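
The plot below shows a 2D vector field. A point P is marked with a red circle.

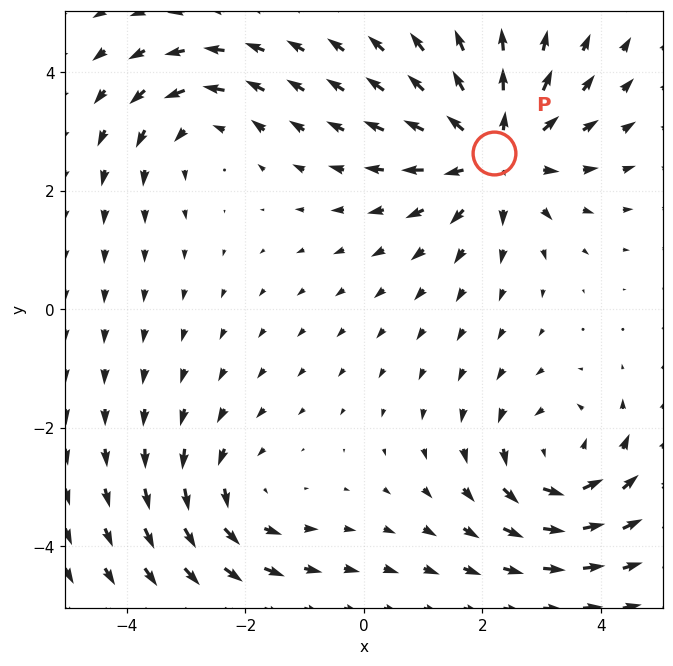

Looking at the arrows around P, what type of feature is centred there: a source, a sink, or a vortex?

At P (2.2, 2.6) the arrows spread outward. Divergence about +5, curl ≈0 — positive divergence with near-zero curl is a source.

source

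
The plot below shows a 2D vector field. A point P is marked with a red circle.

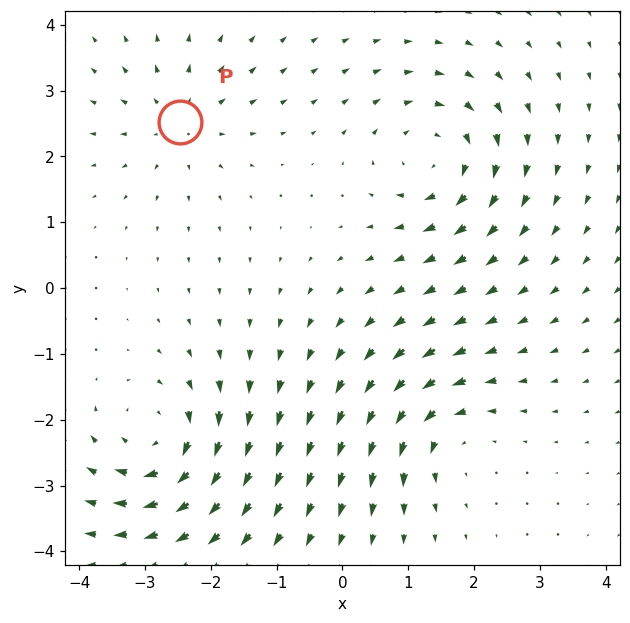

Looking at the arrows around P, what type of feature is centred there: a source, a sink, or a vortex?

source

At P (-2.5, 2.5) the arrows spread outward. Divergence about +4, curl ≈0 — positive divergence with near-zero curl is a source.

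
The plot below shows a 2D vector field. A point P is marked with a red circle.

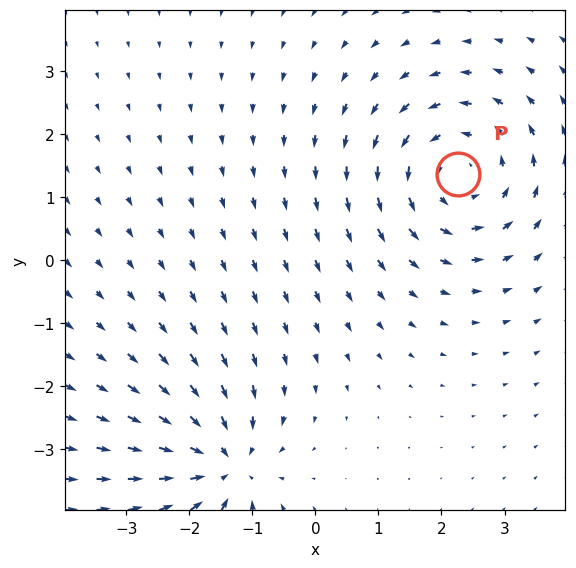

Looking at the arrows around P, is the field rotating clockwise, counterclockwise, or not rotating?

Near P at (2.3, 1.4) the arrows circulate counterclockwise. The curl (z-component) there is about +4; positive curl means counterclockwise rotation.

counterclockwise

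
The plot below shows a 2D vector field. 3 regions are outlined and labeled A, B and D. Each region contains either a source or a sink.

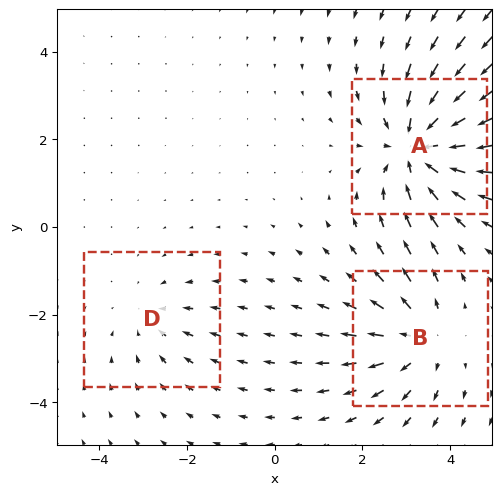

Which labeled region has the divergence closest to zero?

D

Divergence at each region's feature centre — A: about -5, B: about +3, D: about -2. Region D is closest to zero.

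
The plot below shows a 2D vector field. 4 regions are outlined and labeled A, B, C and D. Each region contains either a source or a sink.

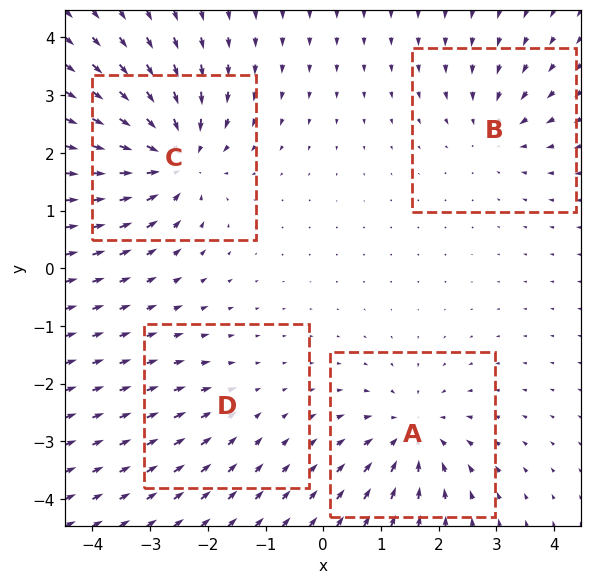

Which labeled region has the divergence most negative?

C

Divergence at each region's feature centre — A: about -5, B: about -4, C: about -7, D: about -2. Region C is most negative.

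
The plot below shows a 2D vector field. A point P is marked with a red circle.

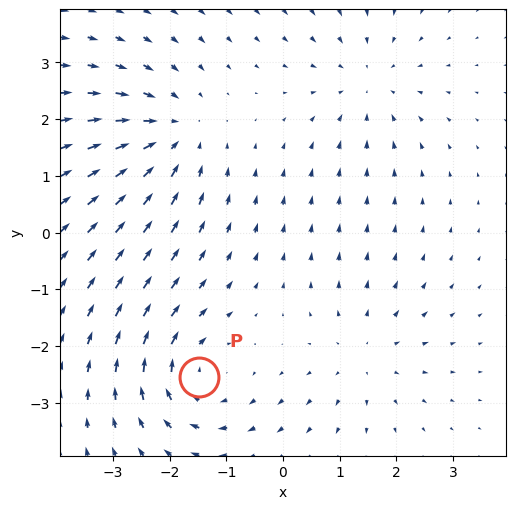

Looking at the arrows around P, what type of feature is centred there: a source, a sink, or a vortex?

At P (-1.5, -2.6) the arrows circulate clockwise. Divergence ≈0, curl about -5 — near-zero divergence with nonzero curl is a vortex.

vortex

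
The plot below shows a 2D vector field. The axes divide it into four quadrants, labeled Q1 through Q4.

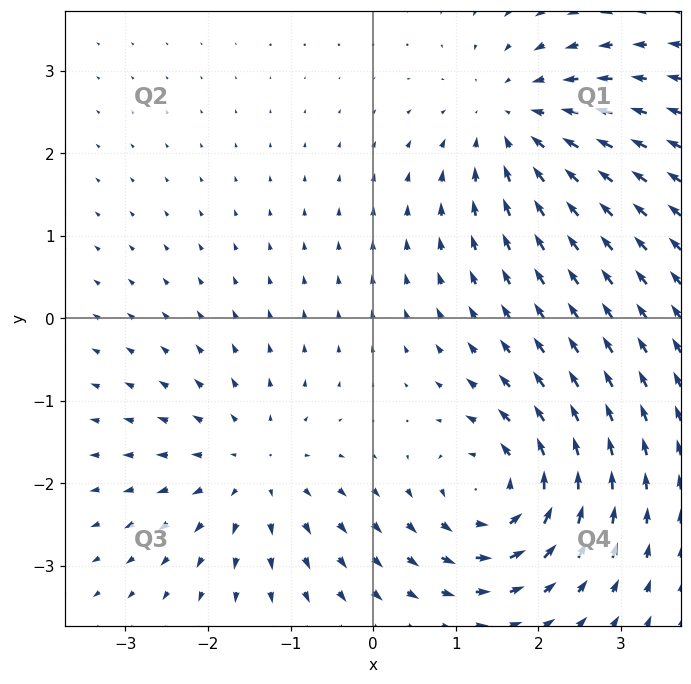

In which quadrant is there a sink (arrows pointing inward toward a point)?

Q1

The sink sits at approximately (1.7, 2.4), which lies in quadrant Q1. The divergence there is about -4, negative as expected for a sink.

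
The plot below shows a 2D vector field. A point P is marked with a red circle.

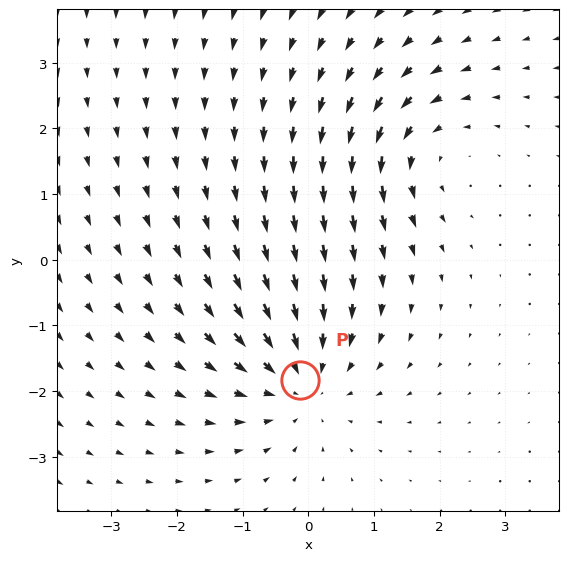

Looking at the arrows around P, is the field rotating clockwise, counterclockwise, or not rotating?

Near P at (-0.1, -1.8) the arrows show no circulation. The curl there is ≈0.

not rotating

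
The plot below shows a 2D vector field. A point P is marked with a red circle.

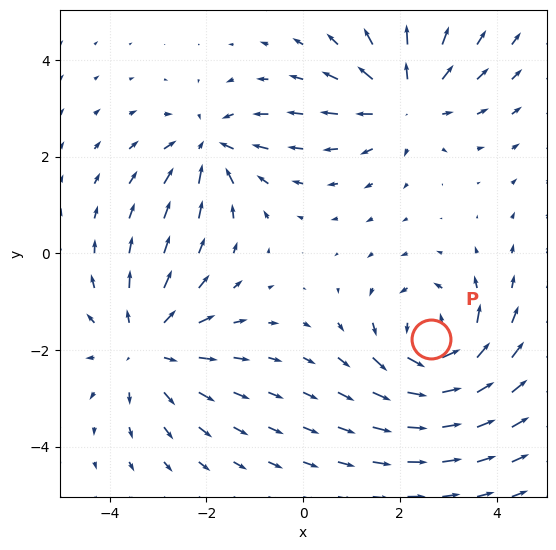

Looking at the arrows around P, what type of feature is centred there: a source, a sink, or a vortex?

At P (2.6, -1.8) the arrows circulate counterclockwise. Divergence ≈0, curl about +5 — near-zero divergence with nonzero curl is a vortex.

vortex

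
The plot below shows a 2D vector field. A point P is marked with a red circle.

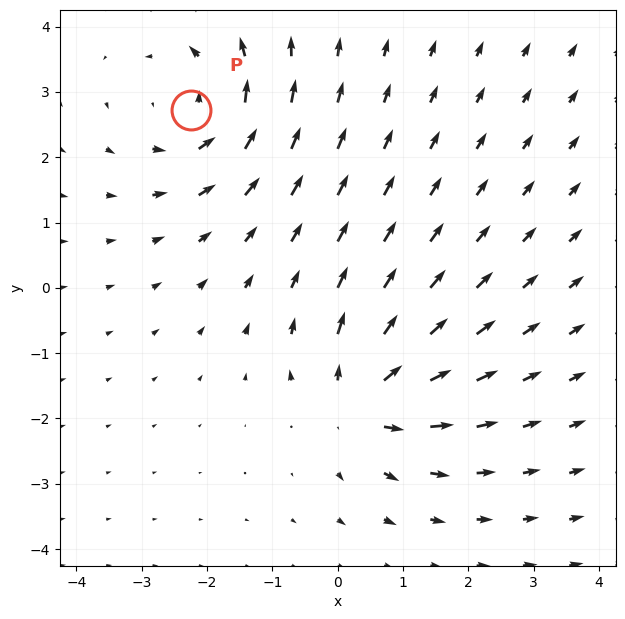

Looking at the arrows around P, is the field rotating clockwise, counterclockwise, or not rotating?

counterclockwise

Near P at (-2.2, 2.7) the arrows circulate counterclockwise. The curl (z-component) there is about +3; positive curl means counterclockwise rotation.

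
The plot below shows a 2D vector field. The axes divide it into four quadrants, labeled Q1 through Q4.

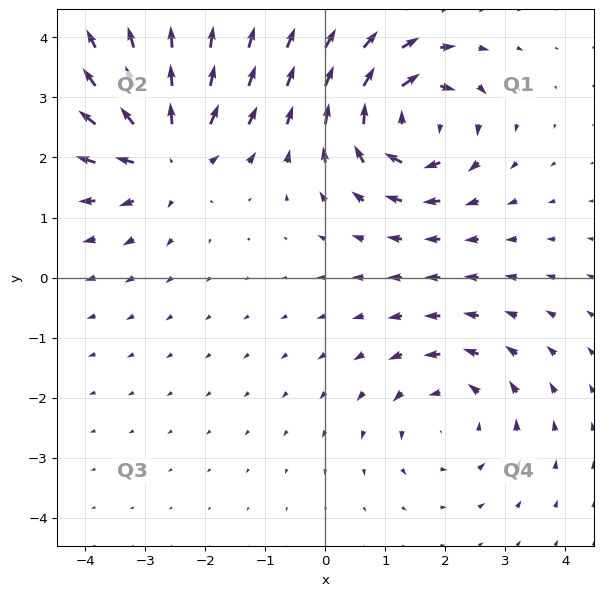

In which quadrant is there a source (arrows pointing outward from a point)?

The source sits at approximately (-2.6, 2.0), which lies in quadrant Q2. The divergence there is about +5, positive as expected for a source.

Q2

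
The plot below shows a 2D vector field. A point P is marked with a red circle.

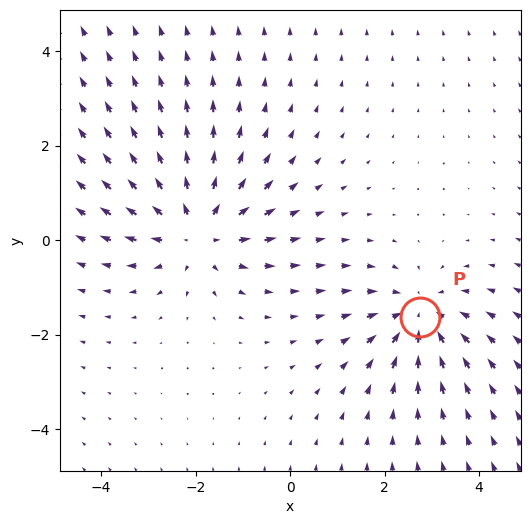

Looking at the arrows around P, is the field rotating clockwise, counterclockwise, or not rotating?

not rotating

Near P at (2.7, -1.6) the arrows show no circulation. The curl there is ≈0.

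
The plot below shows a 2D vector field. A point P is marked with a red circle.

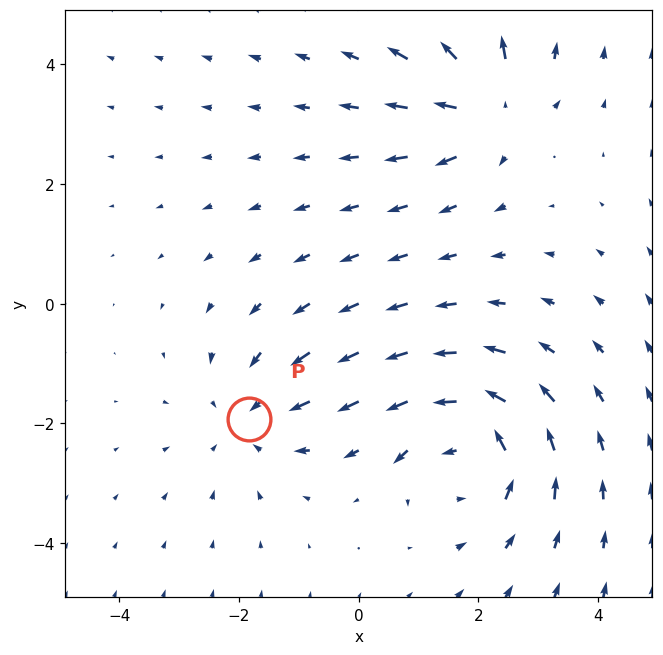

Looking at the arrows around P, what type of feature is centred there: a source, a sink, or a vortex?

sink

At P (-1.8, -1.9) the arrows converge inward. Divergence about -3, curl ≈0 — negative divergence with near-zero curl is a sink.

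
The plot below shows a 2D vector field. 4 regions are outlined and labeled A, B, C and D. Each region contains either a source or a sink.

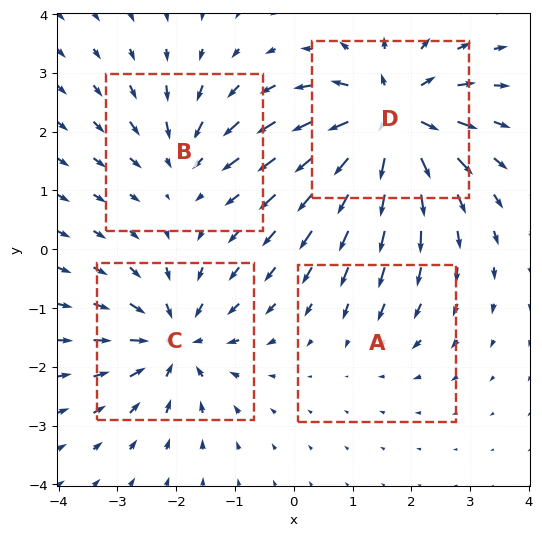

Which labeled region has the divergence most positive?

Divergence at each region's feature centre — A: about -2, B: about -4, C: about -6, D: about +8. Region D is most positive.

D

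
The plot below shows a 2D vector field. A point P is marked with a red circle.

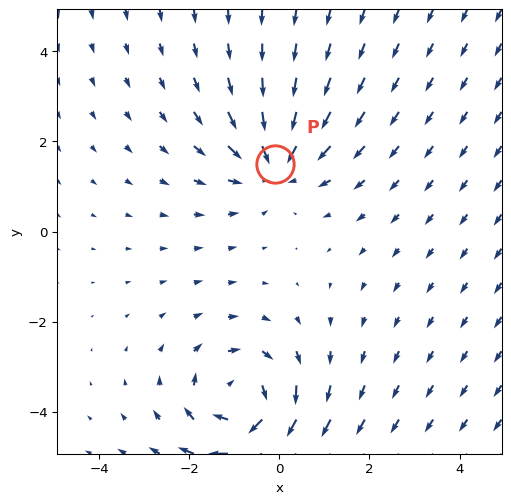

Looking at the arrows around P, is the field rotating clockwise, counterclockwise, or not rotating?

Near P at (-0.1, 1.5) the arrows show no circulation. The curl there is ≈0.

not rotating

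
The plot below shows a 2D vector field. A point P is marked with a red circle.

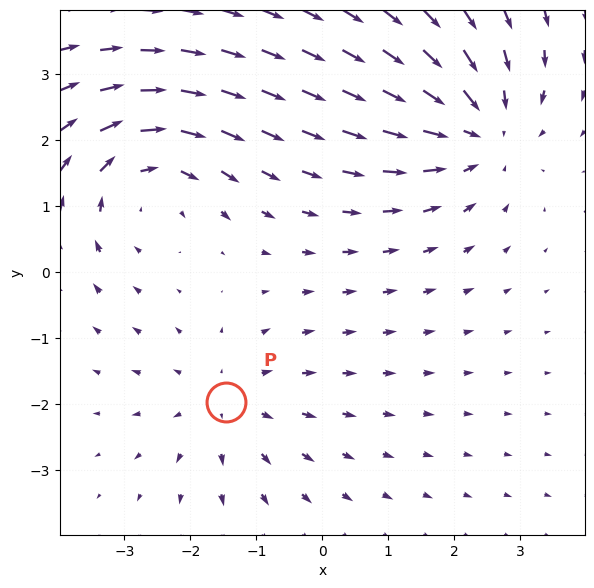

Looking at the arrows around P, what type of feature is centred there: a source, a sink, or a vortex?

At P (-1.5, -2.0) the arrows spread outward. Divergence about +3, curl ≈0 — positive divergence with near-zero curl is a source.

source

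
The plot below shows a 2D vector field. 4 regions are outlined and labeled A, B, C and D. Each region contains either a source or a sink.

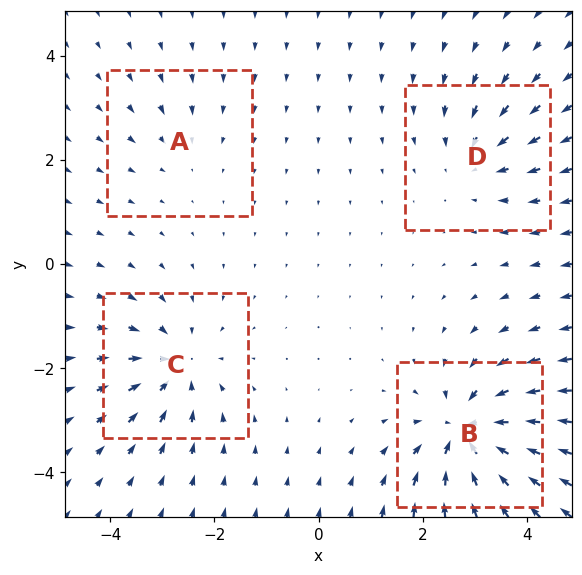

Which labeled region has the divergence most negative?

B

Divergence at each region's feature centre — A: about -2, B: about -8, C: about -5, D: about -4. Region B is most negative.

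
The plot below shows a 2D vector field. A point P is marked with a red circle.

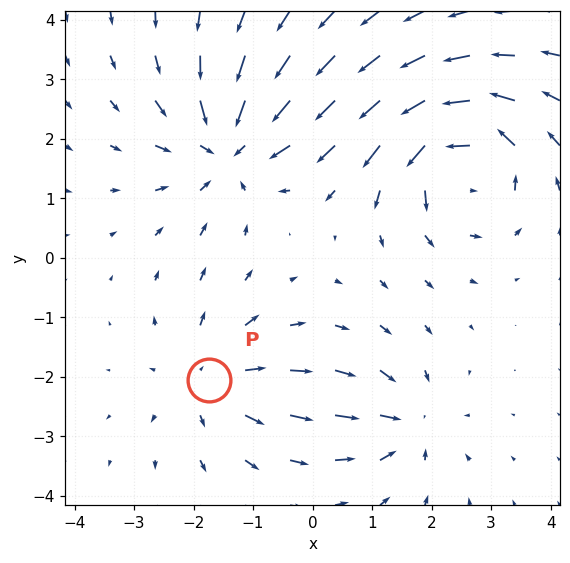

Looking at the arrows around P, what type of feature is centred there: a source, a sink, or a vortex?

At P (-1.7, -2.1) the arrows spread outward. Divergence about +4, curl ≈0 — positive divergence with near-zero curl is a source.

source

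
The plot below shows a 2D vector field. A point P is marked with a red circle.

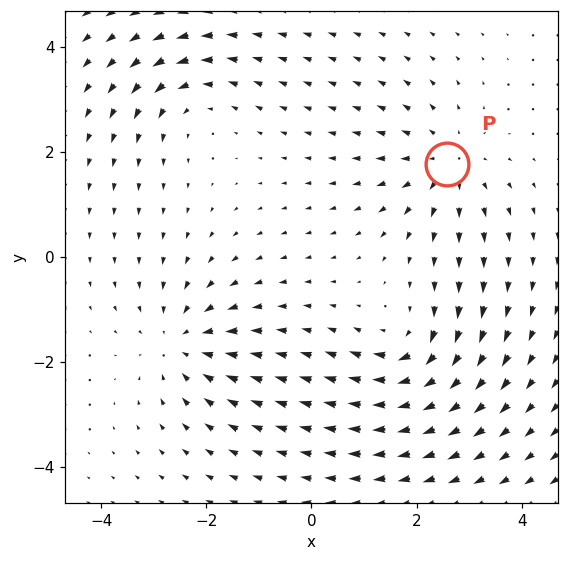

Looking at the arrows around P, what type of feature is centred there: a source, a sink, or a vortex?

At P (2.6, 1.8) the arrows spread outward. Divergence about +3, curl ≈0 — positive divergence with near-zero curl is a source.

source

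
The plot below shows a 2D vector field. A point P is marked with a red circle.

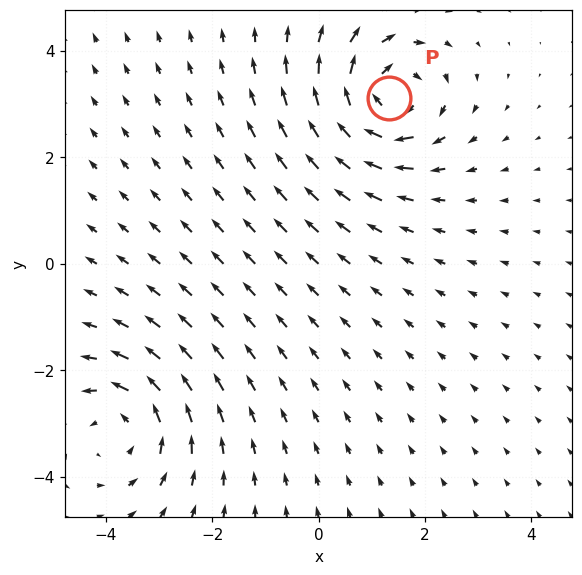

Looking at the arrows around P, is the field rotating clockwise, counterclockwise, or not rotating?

clockwise

Near P at (1.3, 3.1) the arrows circulate clockwise. The curl (z-component) there is about -6; negative curl means clockwise rotation.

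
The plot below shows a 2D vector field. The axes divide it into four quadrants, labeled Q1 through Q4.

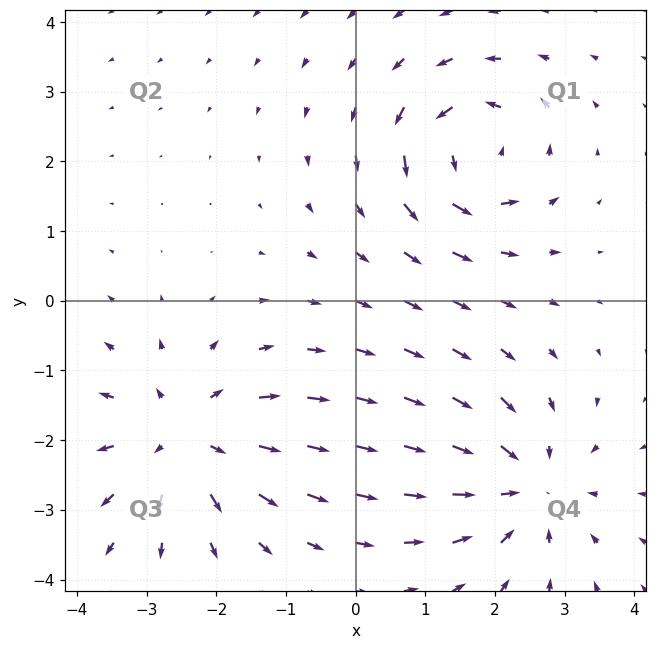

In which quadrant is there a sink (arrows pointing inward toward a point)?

The sink sits at approximately (2.4, -2.7), which lies in quadrant Q4. The divergence there is about -4, negative as expected for a sink.

Q4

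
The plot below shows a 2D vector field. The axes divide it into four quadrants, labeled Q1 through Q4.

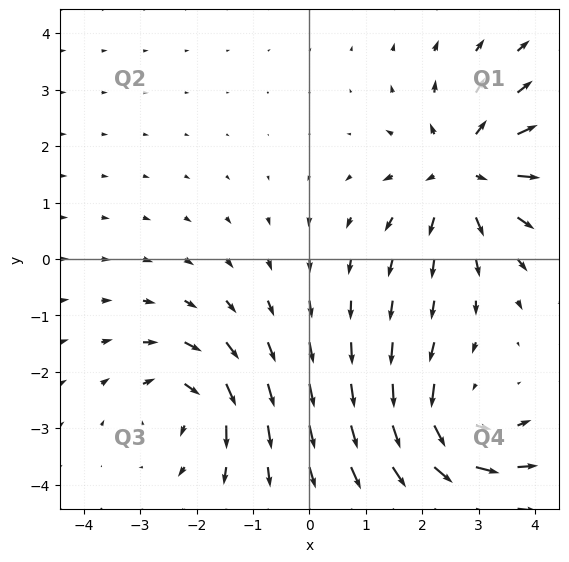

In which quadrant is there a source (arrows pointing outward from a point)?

The source sits at approximately (2.7, 1.5), which lies in quadrant Q1. The divergence there is about +5, positive as expected for a source.

Q1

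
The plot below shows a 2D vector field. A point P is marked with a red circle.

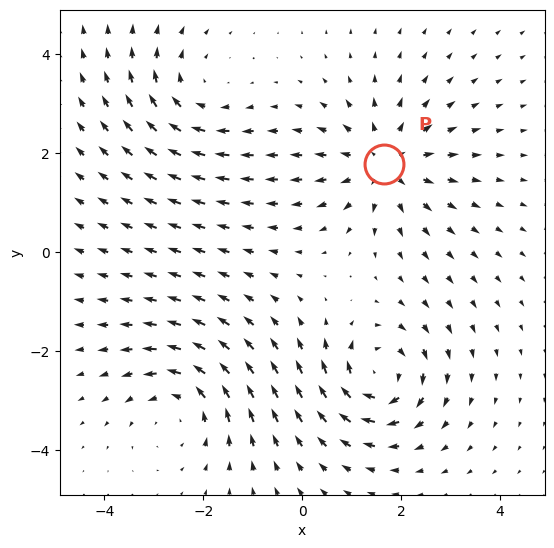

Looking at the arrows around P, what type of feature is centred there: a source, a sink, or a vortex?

At P (1.7, 1.8) the arrows spread outward. Divergence about +5, curl ≈0 — positive divergence with near-zero curl is a source.

source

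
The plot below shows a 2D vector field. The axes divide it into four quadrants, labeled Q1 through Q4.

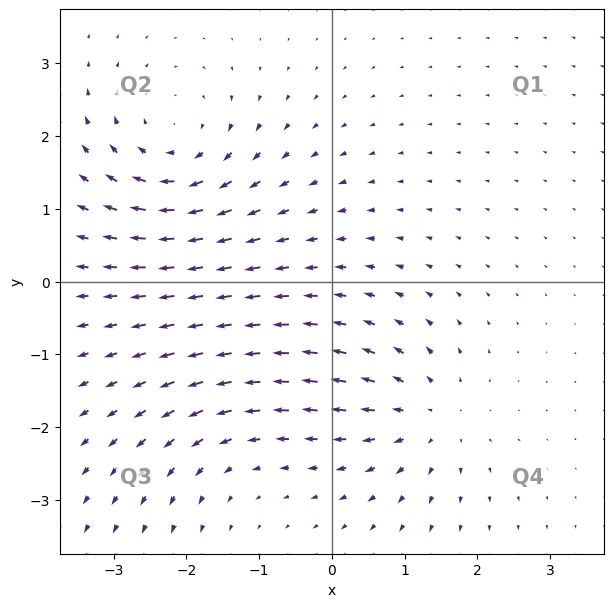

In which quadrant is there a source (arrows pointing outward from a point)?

The source sits at approximately (1.3, -1.9), which lies in quadrant Q4. The divergence there is about +4, positive as expected for a source.

Q4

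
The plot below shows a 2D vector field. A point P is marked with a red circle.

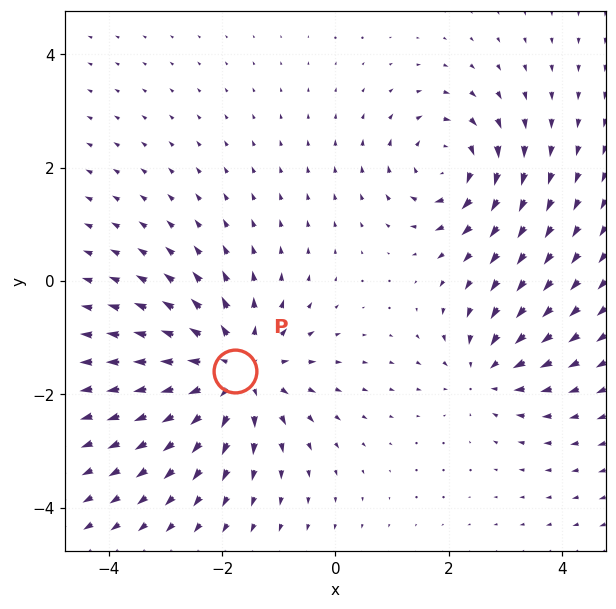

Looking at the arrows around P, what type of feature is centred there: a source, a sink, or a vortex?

At P (-1.8, -1.6) the arrows spread outward. Divergence about +4, curl ≈0 — positive divergence with near-zero curl is a source.

source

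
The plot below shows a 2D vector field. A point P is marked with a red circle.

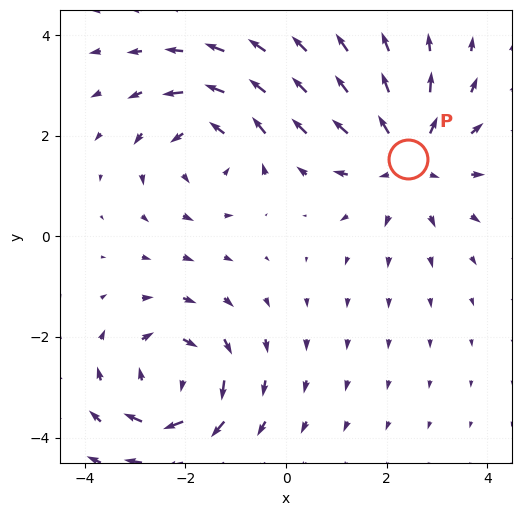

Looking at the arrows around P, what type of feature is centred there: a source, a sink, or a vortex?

At P (2.4, 1.5) the arrows spread outward. Divergence about +3, curl ≈0 — positive divergence with near-zero curl is a source.

source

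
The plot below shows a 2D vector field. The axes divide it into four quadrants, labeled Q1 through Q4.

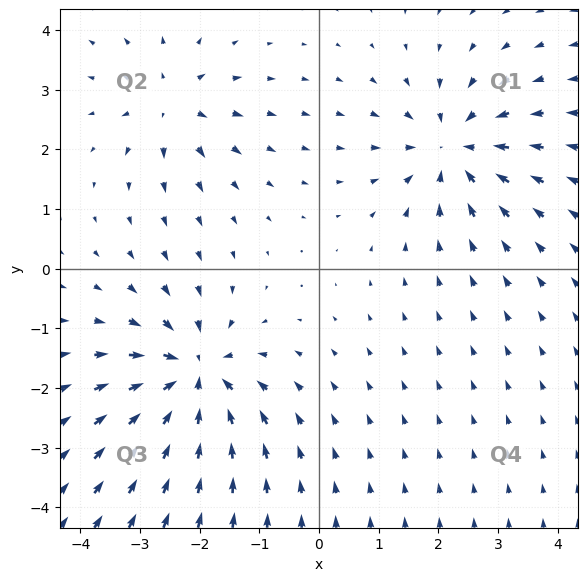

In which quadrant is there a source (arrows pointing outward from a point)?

Q2

The source sits at approximately (-2.5, 2.8), which lies in quadrant Q2. The divergence there is about +4, positive as expected for a source.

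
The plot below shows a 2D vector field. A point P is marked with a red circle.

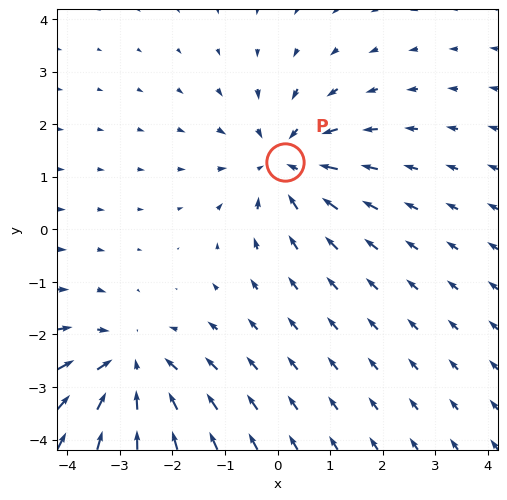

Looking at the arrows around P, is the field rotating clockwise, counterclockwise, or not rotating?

not rotating

Near P at (0.1, 1.3) the arrows show no circulation. The curl there is ≈0.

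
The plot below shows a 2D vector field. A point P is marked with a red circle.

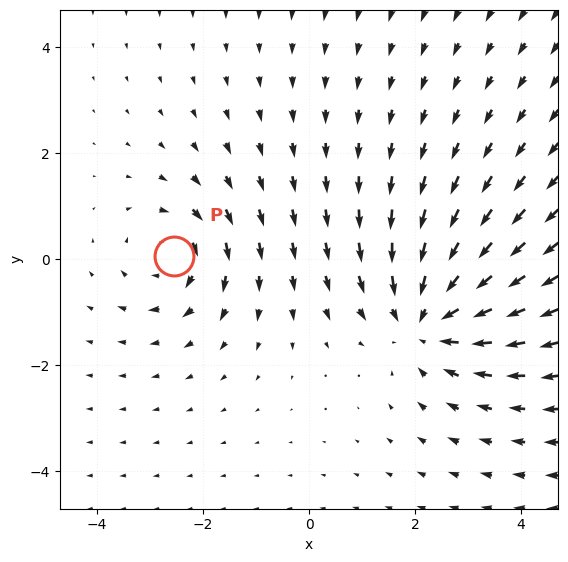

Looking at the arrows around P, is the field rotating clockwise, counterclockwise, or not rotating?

Near P at (-2.5, 0.1) the arrows circulate clockwise. The curl (z-component) there is about -4; negative curl means clockwise rotation.

clockwise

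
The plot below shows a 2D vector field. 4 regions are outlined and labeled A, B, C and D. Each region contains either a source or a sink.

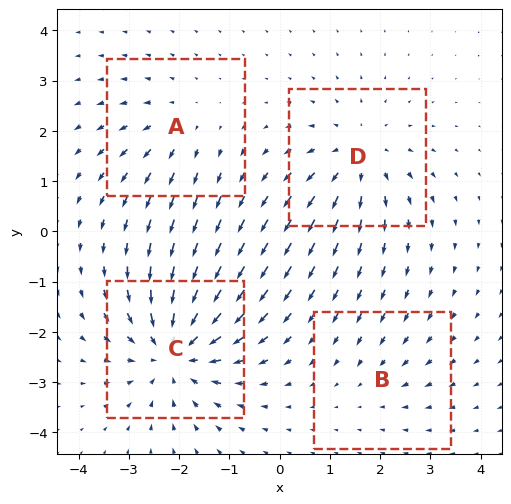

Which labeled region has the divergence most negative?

C

Divergence at each region's feature centre — A: about +3, B: about -2, C: about -7, D: about +5. Region C is most negative.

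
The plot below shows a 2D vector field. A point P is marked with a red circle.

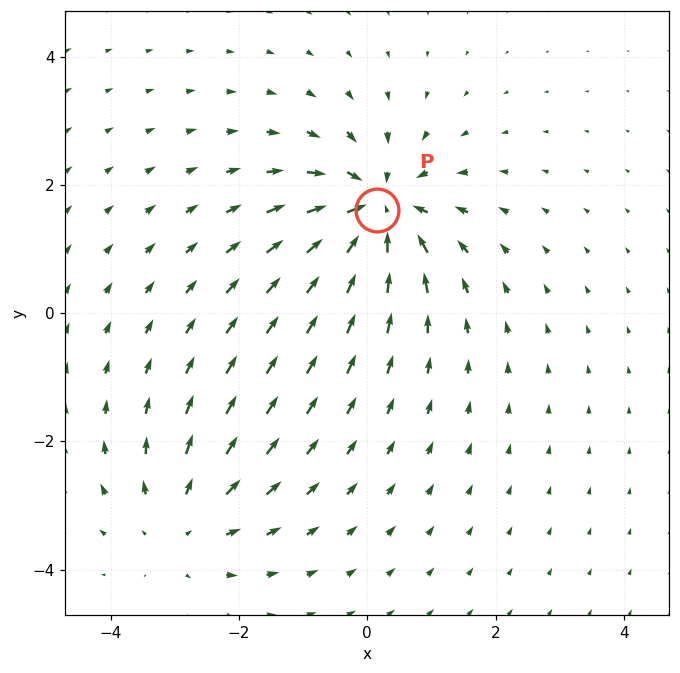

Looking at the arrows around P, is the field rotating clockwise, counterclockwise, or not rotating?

not rotating

Near P at (0.2, 1.6) the arrows show no circulation. The curl there is ≈0.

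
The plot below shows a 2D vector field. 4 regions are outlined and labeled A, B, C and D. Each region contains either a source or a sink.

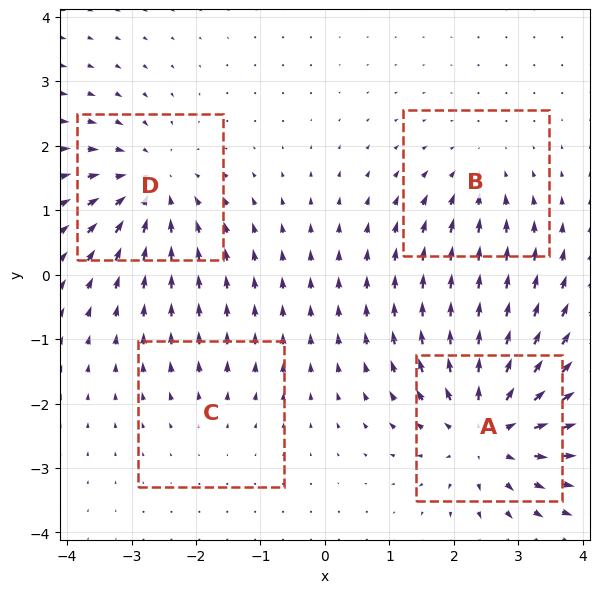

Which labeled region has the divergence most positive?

Divergence at each region's feature centre — A: about +7, B: about -3, C: about +2, D: about -5. Region A is most positive.

A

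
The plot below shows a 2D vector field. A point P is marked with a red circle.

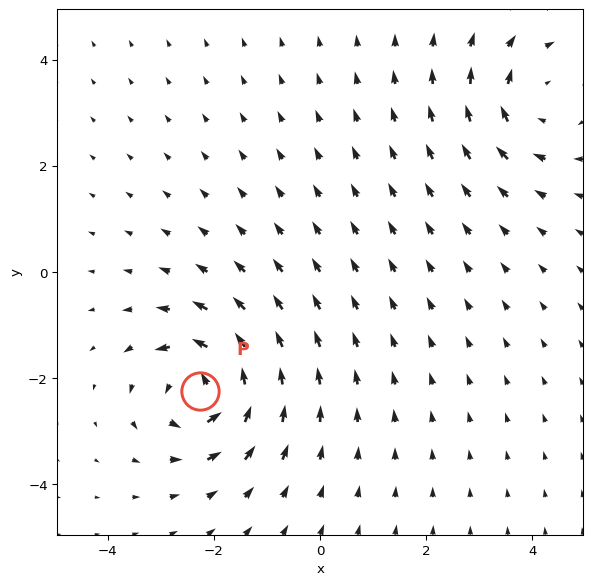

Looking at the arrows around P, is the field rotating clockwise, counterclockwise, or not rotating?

counterclockwise

Near P at (-2.3, -2.3) the arrows circulate counterclockwise. The curl (z-component) there is about +7; positive curl means counterclockwise rotation.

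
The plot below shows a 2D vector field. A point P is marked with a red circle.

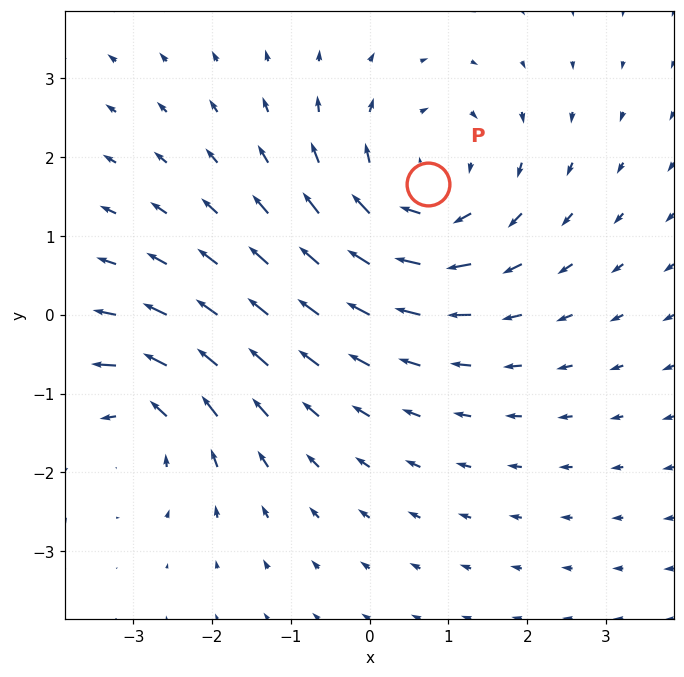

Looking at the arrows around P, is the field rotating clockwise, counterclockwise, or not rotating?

Near P at (0.7, 1.7) the arrows circulate clockwise. The curl (z-component) there is about -4; negative curl means clockwise rotation.

clockwise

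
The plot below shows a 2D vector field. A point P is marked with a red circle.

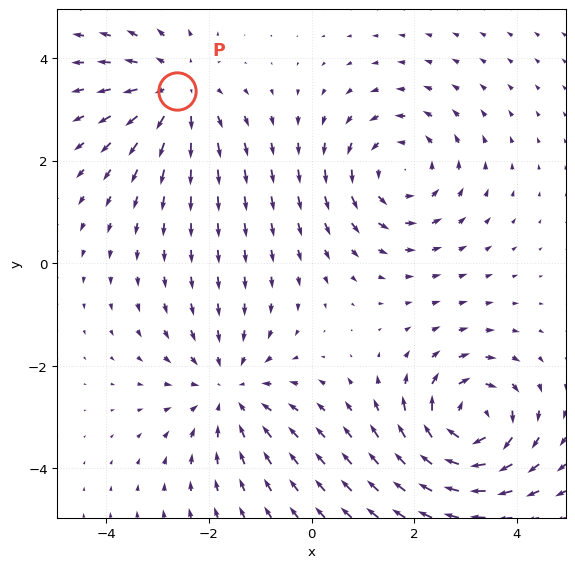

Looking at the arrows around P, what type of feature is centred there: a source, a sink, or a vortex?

source

At P (-2.6, 3.4) the arrows spread outward. Divergence about +4, curl ≈0 — positive divergence with near-zero curl is a source.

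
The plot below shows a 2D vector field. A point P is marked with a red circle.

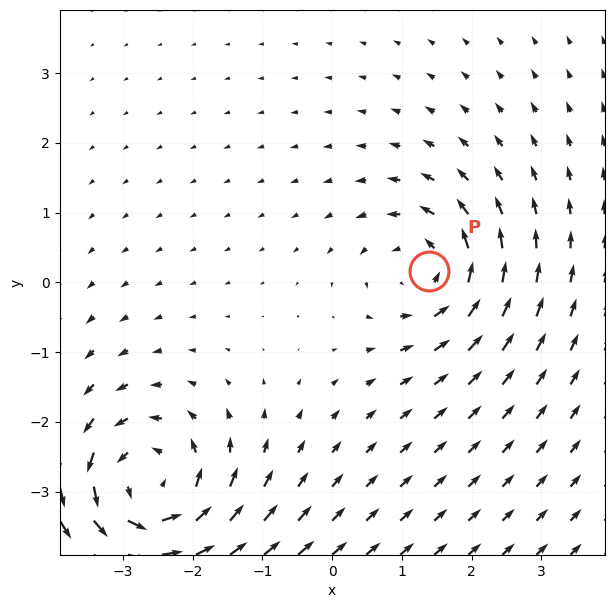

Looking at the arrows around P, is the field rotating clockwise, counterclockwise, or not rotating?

counterclockwise

Near P at (1.4, 0.2) the arrows circulate counterclockwise. The curl (z-component) there is about +3; positive curl means counterclockwise rotation.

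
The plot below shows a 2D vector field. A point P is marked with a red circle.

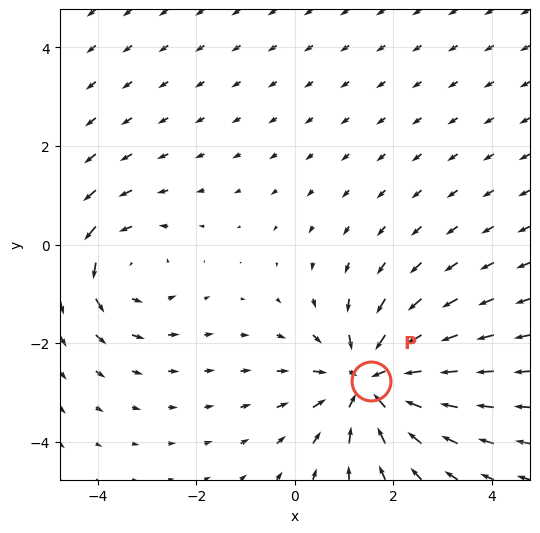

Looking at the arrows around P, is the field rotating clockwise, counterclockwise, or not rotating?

not rotating

Near P at (1.5, -2.8) the arrows show no circulation. The curl there is ≈0.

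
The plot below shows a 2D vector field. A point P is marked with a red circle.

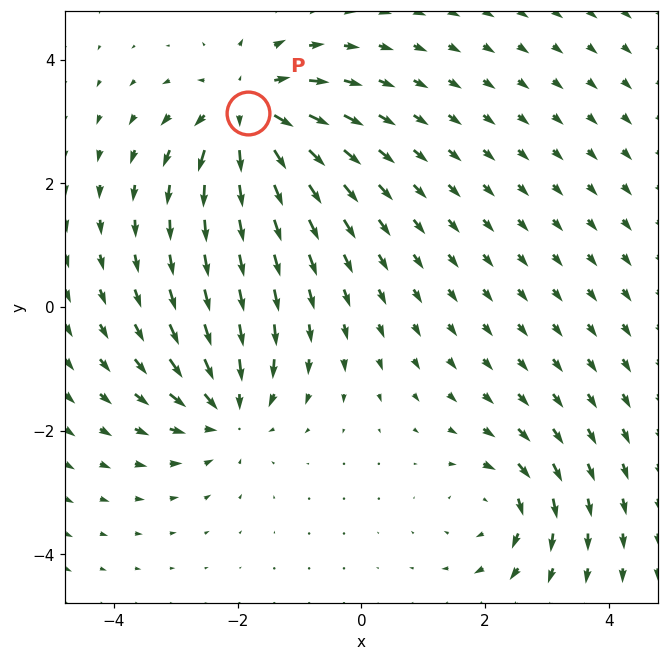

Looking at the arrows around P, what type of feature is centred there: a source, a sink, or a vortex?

source

At P (-1.8, 3.1) the arrows spread outward. Divergence about +6, curl ≈0 — positive divergence with near-zero curl is a source.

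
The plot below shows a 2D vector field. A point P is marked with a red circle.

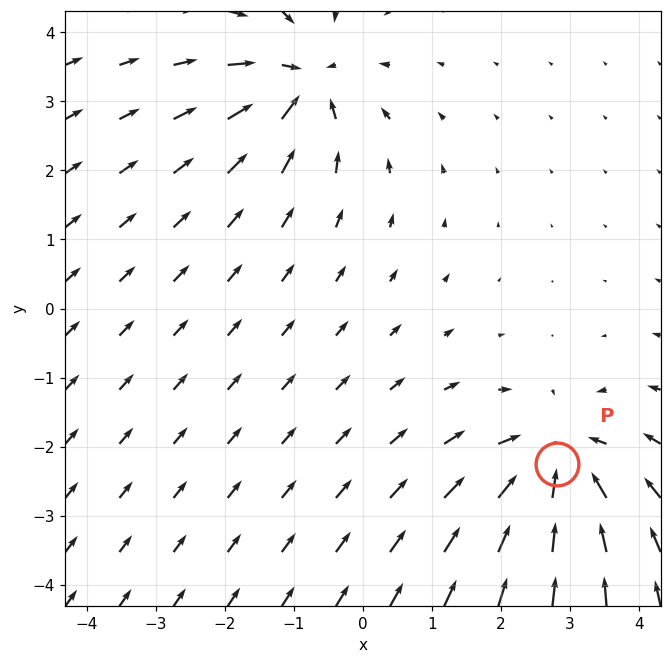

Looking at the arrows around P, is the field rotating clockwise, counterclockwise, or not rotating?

Near P at (2.8, -2.2) the arrows show no circulation. The curl there is ≈0.

not rotating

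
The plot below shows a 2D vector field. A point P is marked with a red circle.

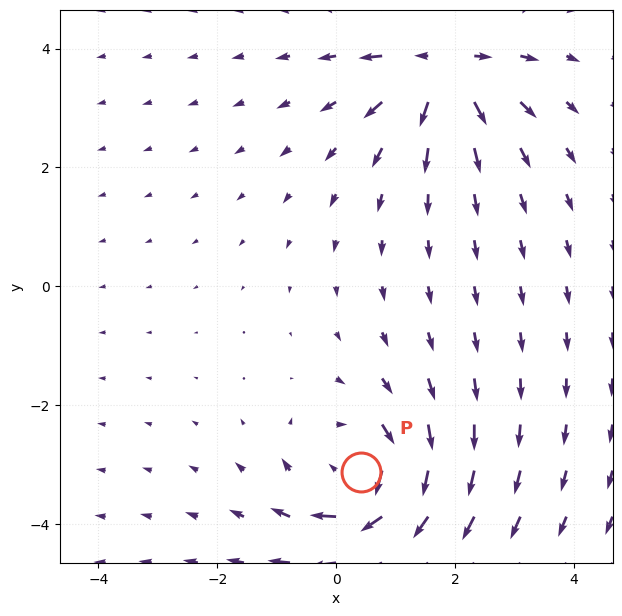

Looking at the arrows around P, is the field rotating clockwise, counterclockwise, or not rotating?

clockwise

Near P at (0.4, -3.1) the arrows circulate clockwise. The curl (z-component) there is about -5; negative curl means clockwise rotation.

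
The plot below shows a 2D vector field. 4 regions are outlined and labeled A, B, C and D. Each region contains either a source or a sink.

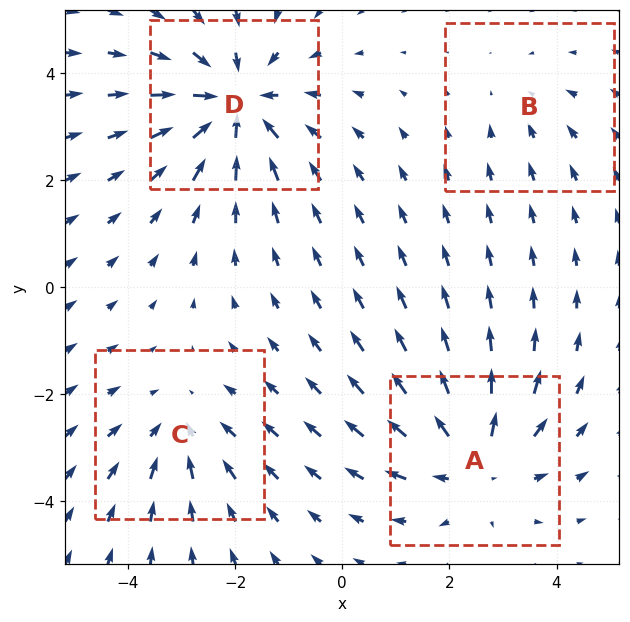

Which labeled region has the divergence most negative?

D

Divergence at each region's feature centre — A: about +4, B: about -2, C: about -3, D: about -5. Region D is most negative.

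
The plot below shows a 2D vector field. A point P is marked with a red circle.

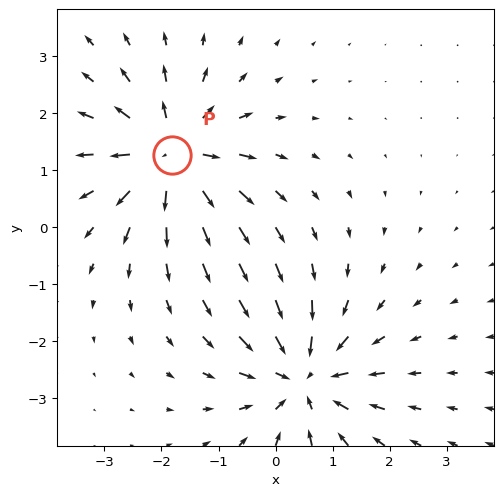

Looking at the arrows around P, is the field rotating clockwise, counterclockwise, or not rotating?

not rotating

Near P at (-1.8, 1.3) the arrows show no circulation. The curl there is ≈0.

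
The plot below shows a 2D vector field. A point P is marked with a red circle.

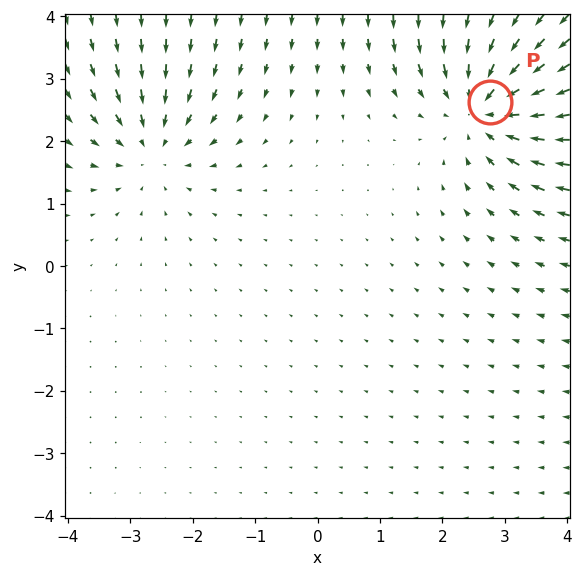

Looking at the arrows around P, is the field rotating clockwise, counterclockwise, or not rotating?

Near P at (2.8, 2.6) the arrows show no circulation. The curl there is ≈0.

not rotating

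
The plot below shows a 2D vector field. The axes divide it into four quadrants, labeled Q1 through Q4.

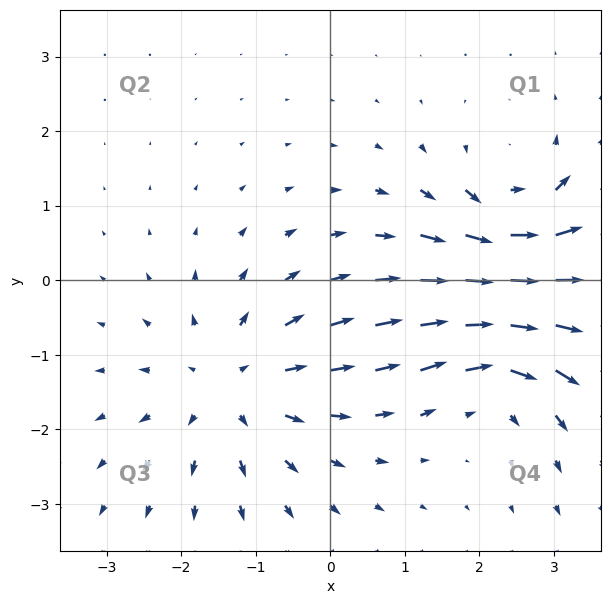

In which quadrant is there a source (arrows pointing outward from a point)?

Q3

The source sits at approximately (-1.3, -1.4), which lies in quadrant Q3. The divergence there is about +4, positive as expected for a source.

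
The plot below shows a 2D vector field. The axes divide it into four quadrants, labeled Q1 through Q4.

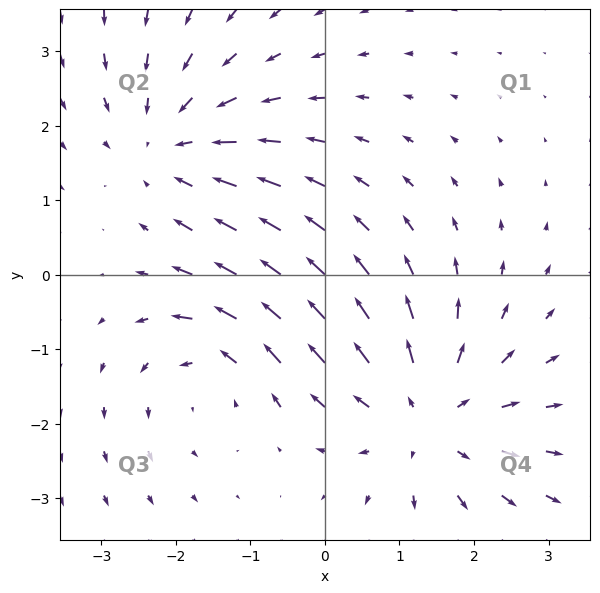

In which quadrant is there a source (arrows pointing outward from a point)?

Q4

The source sits at approximately (1.4, -1.9), which lies in quadrant Q4. The divergence there is about +4, positive as expected for a source.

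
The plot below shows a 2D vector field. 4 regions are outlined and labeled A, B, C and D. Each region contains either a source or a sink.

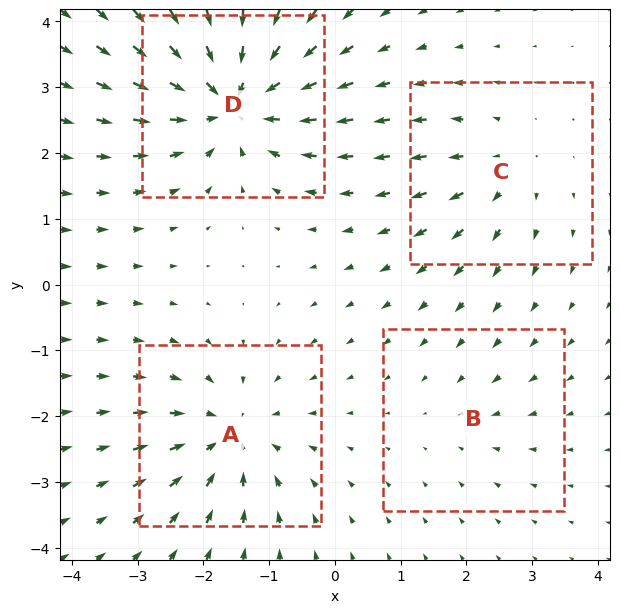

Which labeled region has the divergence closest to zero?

B

Divergence at each region's feature centre — A: about -5, B: about -2, C: about +3, D: about -7. Region B is closest to zero.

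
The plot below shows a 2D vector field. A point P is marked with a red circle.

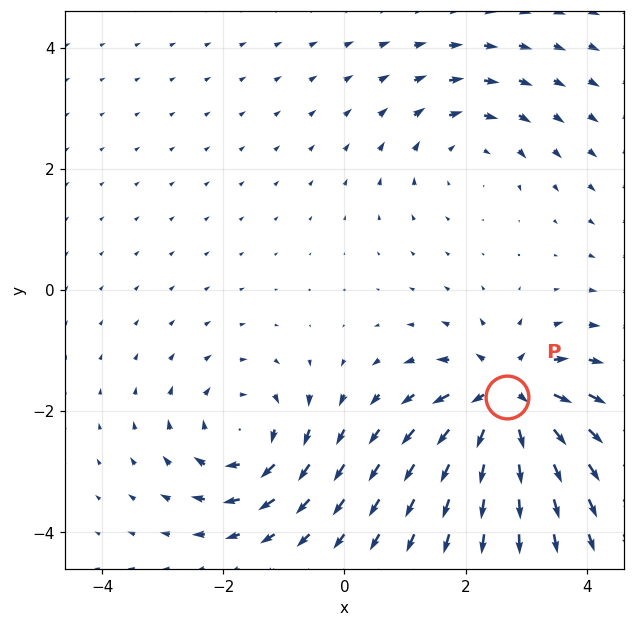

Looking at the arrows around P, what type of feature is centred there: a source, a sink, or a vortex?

At P (2.7, -1.8) the arrows spread outward. Divergence about +7, curl ≈0 — positive divergence with near-zero curl is a source.

source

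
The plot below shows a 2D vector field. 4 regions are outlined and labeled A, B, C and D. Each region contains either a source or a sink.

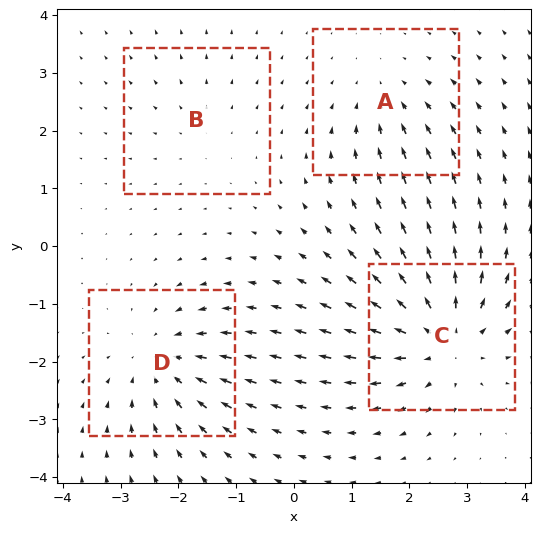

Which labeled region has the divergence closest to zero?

B

Divergence at each region's feature centre — A: about -3, B: about +2, C: about +6, D: about -5. Region B is closest to zero.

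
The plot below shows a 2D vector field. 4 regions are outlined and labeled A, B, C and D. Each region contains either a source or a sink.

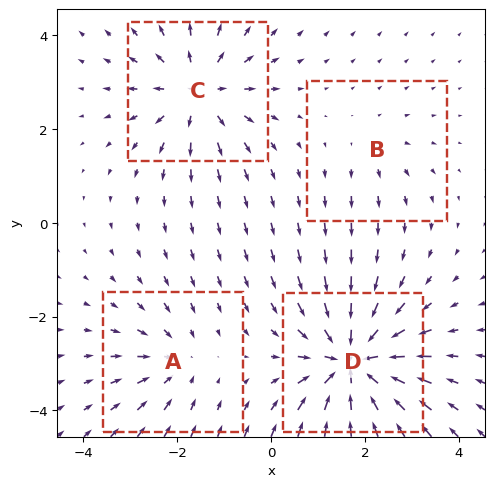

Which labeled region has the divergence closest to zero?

B

Divergence at each region's feature centre — A: about -4, B: about +2, C: about +6, D: about -8. Region B is closest to zero.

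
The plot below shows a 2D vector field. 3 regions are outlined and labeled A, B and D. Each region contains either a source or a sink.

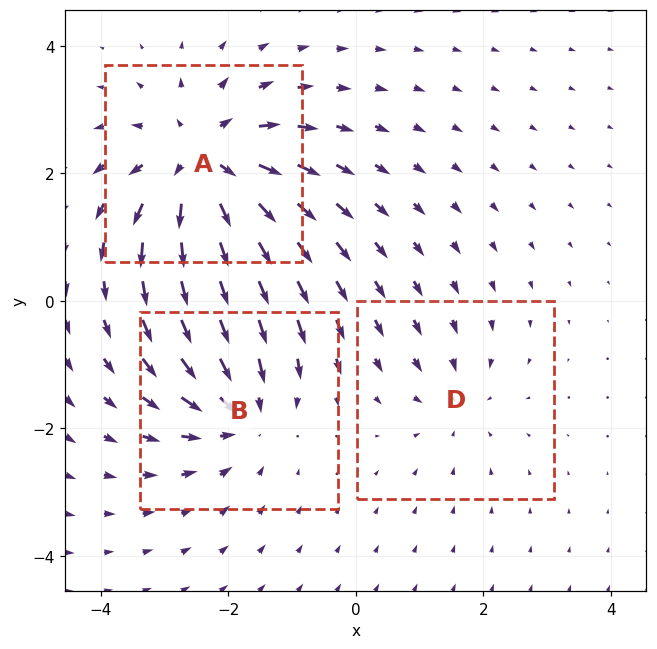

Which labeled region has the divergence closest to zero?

D

Divergence at each region's feature centre — A: about +5, B: about -3, D: about -2. Region D is closest to zero.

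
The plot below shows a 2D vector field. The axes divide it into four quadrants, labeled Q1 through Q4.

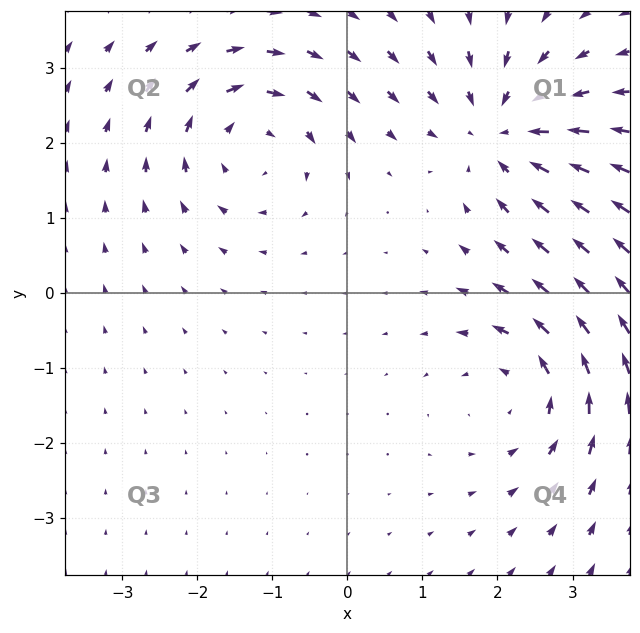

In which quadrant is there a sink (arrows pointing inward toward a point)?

Q1

The sink sits at approximately (2.1, 2.2), which lies in quadrant Q1. The divergence there is about -3, negative as expected for a sink.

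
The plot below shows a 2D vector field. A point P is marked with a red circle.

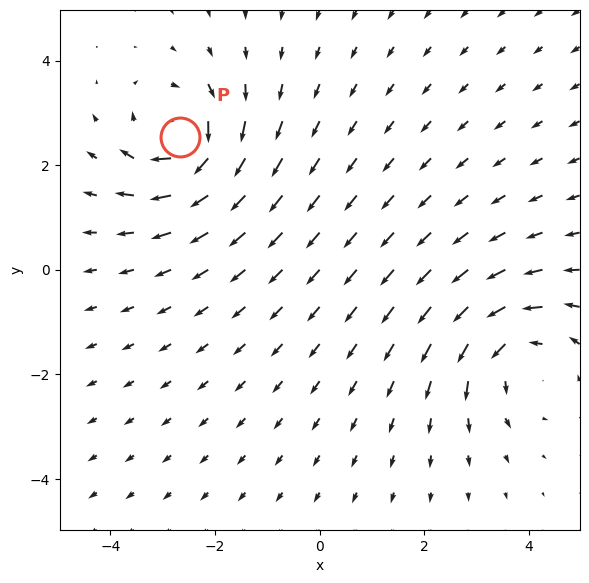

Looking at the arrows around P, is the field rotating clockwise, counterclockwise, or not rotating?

clockwise

Near P at (-2.7, 2.5) the arrows circulate clockwise. The curl (z-component) there is about -7; negative curl means clockwise rotation.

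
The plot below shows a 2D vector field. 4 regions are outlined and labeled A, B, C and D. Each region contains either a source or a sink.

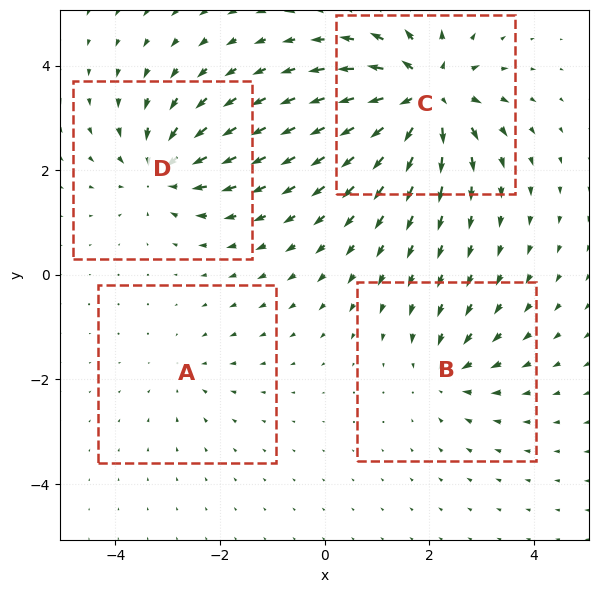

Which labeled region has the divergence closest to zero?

A

Divergence at each region's feature centre — A: about -3, B: about -4, C: about +9, D: about -6. Region A is closest to zero.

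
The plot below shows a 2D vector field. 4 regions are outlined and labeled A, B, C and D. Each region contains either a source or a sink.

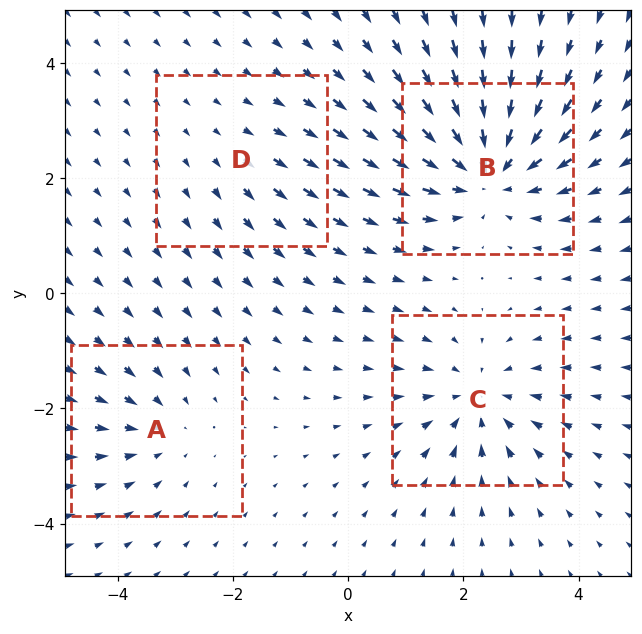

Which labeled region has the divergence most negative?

B

Divergence at each region's feature centre — A: about -3, B: about -7, C: about -5, D: about +2. Region B is most negative.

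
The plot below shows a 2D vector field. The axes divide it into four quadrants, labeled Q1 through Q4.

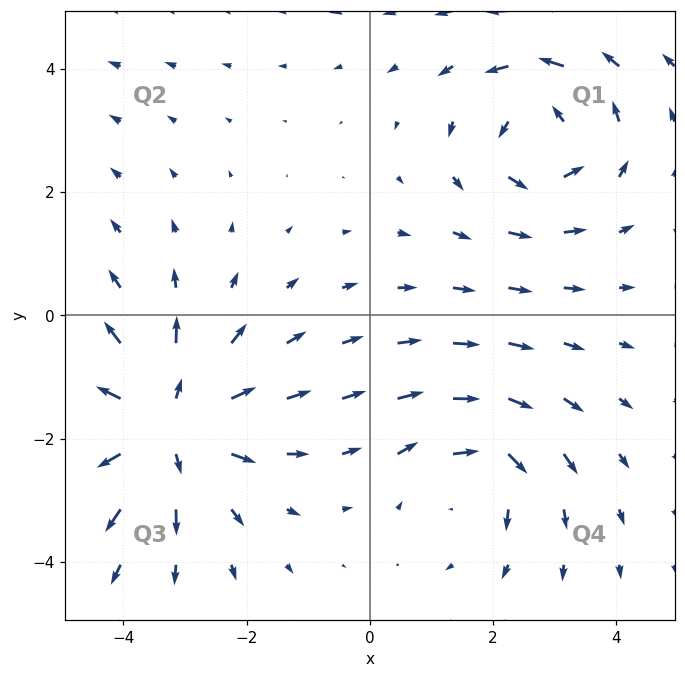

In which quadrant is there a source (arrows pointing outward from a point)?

The source sits at approximately (-3.3, -1.8), which lies in quadrant Q3. The divergence there is about +4, positive as expected for a source.

Q3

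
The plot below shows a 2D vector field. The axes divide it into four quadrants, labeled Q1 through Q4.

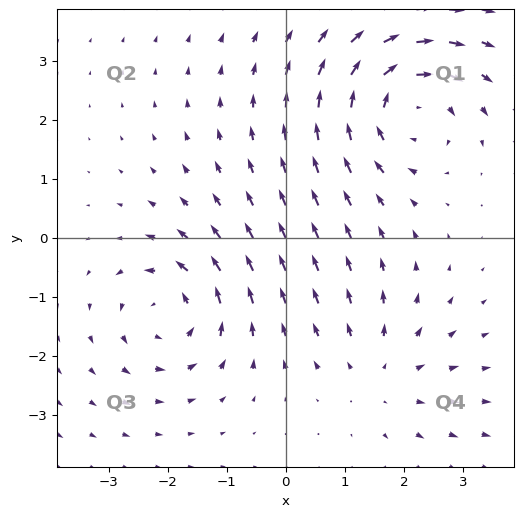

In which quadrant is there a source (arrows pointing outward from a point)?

The source sits at approximately (1.6, -2.3), which lies in quadrant Q4. The divergence there is about +2, positive as expected for a source.

Q4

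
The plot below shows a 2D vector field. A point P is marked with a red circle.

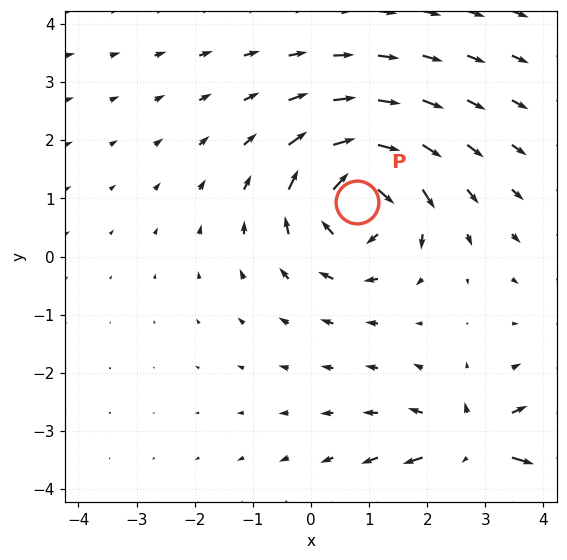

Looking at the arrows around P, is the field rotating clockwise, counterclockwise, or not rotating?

clockwise

Near P at (0.8, 0.9) the arrows circulate clockwise. The curl (z-component) there is about -5; negative curl means clockwise rotation.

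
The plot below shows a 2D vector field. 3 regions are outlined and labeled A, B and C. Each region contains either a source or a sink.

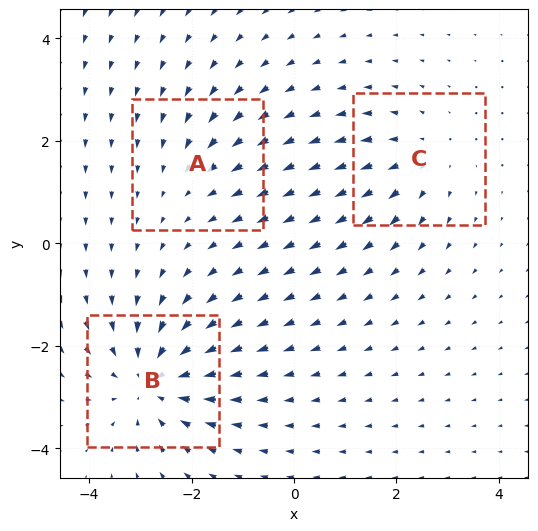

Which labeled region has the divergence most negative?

B

Divergence at each region's feature centre — A: about -2, B: about -5, C: about +3. Region B is most negative.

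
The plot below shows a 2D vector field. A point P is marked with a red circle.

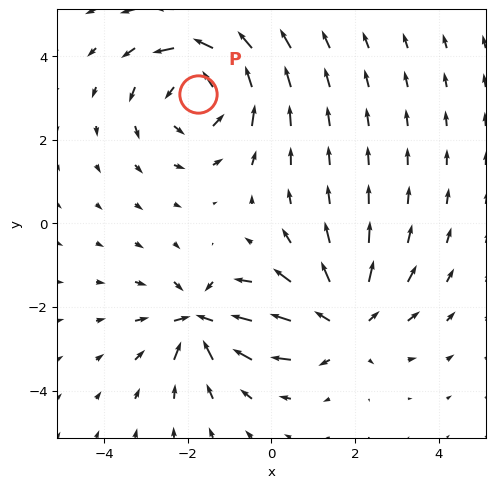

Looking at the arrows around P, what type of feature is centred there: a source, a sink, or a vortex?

At P (-1.8, 3.1) the arrows circulate counterclockwise. Divergence ≈0, curl about +4 — near-zero divergence with nonzero curl is a vortex.

vortex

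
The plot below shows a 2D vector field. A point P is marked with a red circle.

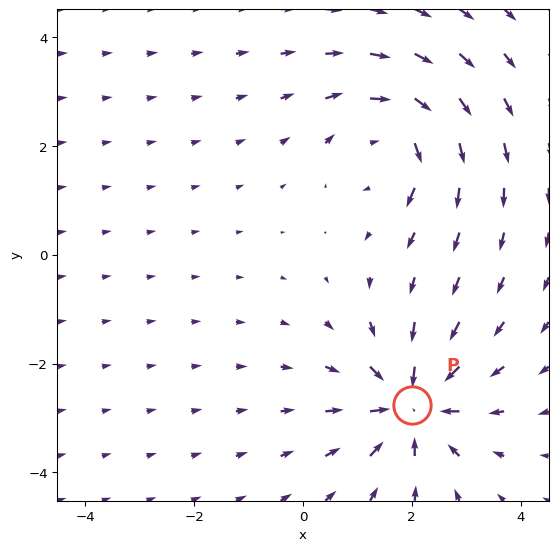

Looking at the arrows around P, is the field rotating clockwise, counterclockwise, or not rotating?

Near P at (2.0, -2.8) the arrows show no circulation. The curl there is ≈0.

not rotating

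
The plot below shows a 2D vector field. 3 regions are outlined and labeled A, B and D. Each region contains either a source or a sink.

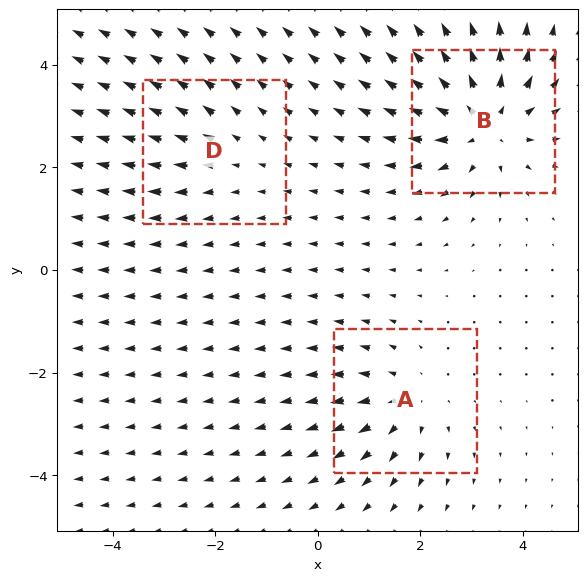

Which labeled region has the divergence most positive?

Divergence at each region's feature centre — A: about +3, B: about +5, D: about +2. Region B is most positive.

B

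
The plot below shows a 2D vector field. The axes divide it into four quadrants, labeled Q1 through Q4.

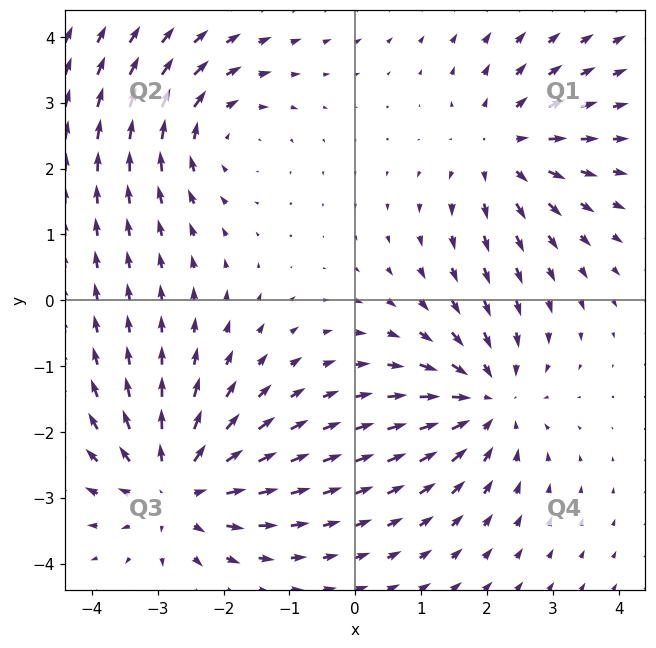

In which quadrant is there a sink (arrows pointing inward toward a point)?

The sink sits at approximately (2.0, -1.5), which lies in quadrant Q4. The divergence there is about -4, negative as expected for a sink.

Q4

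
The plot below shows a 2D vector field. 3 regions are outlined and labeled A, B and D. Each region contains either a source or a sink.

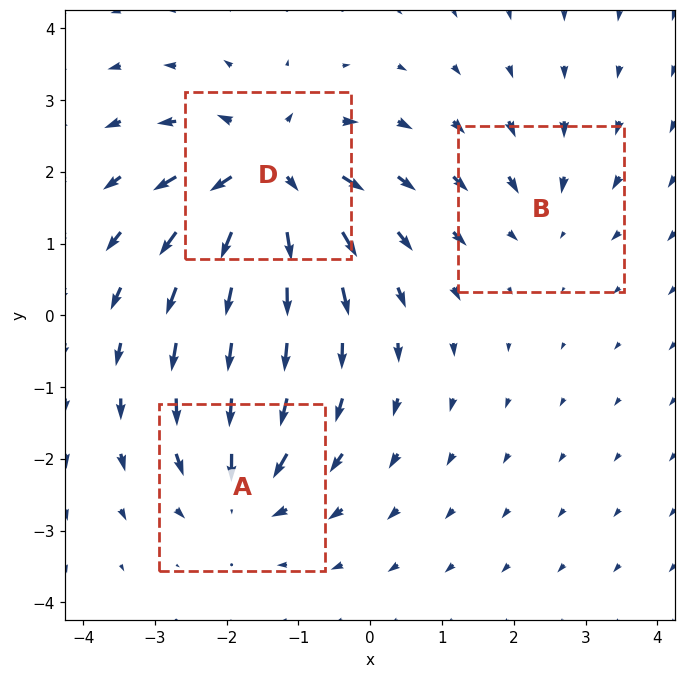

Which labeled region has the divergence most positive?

Divergence at each region's feature centre — A: about -4, B: about -2, D: about +6. Region D is most positive.

D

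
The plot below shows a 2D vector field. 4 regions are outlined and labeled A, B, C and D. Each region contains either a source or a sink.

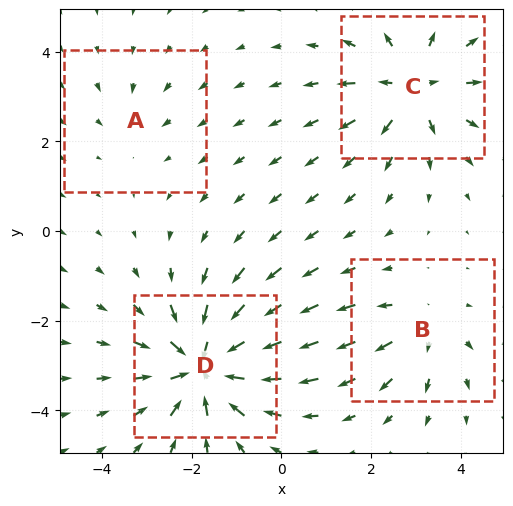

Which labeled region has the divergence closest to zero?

Divergence at each region's feature centre — A: about -2, B: about +3, C: about +5, D: about -6. Region A is closest to zero.

A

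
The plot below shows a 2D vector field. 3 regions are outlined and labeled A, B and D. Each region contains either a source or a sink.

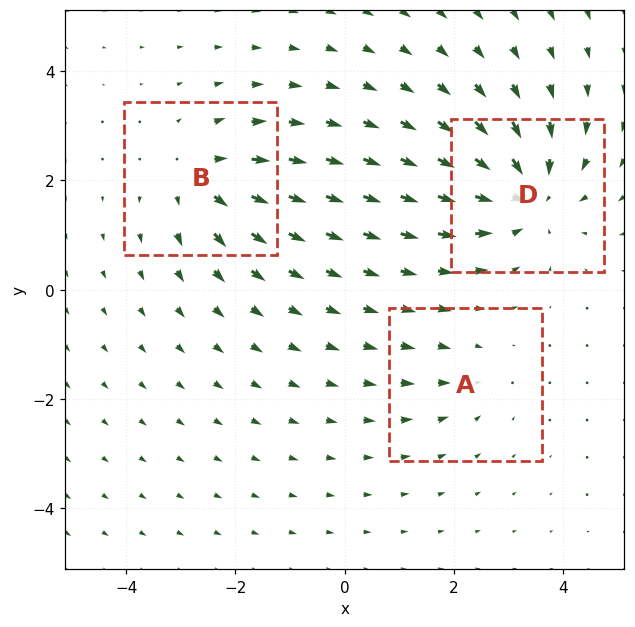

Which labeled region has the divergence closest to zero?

A

Divergence at each region's feature centre — A: about -2, B: about +4, D: about -5. Region A is closest to zero.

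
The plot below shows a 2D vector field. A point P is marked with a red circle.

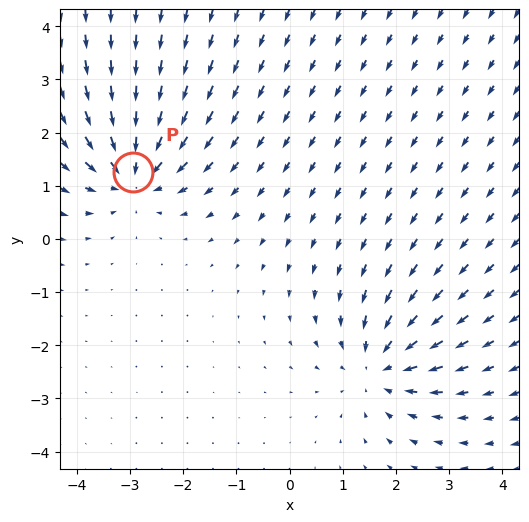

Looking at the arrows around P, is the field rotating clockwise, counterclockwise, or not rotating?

Near P at (-2.9, 1.3) the arrows show no circulation. The curl there is ≈0.

not rotating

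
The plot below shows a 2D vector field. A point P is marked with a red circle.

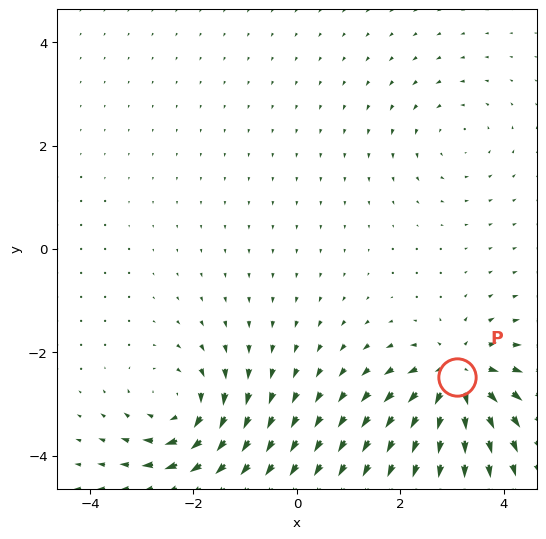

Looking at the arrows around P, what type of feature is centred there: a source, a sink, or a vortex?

At P (3.1, -2.5) the arrows spread outward. Divergence about +7, curl ≈0 — positive divergence with near-zero curl is a source.

source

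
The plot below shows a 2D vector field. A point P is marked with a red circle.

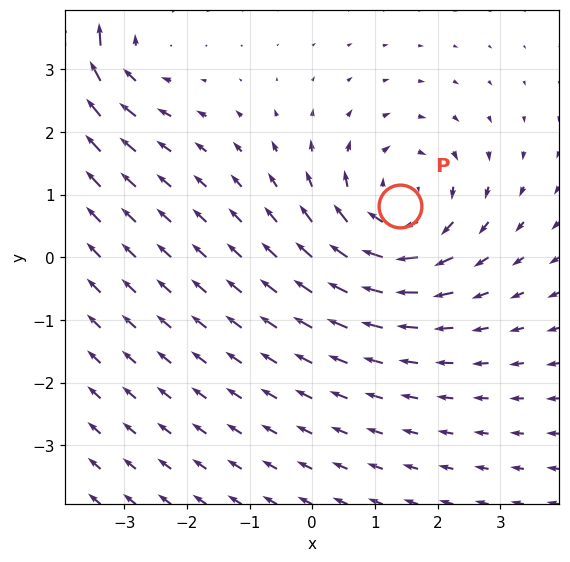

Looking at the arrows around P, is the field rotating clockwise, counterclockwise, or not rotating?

Near P at (1.4, 0.8) the arrows circulate clockwise. The curl (z-component) there is about -4; negative curl means clockwise rotation.

clockwise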